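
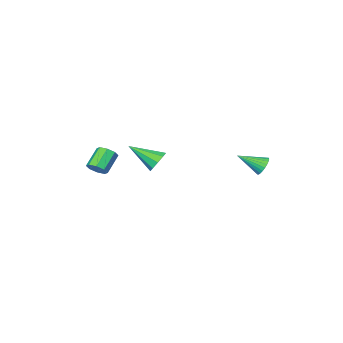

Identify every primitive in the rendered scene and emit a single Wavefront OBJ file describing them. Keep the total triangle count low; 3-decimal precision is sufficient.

v 0.875 -2.233 1.186
v 1.063 -2.547 0.578
v 1.845 -3.447 2.114
v 1.385 -2.202 0.693
v 1.468 -1.871 1.039
v 1.274 -1.71 1.454
v 0.893 -1.793 1.744
v 0.504 -2.082 1.773
v 0.288 -2.441 1.527
v 0.347 -2.703 1.123
v 0.653 -2.745 0.748
v 4.129 -2.904 1.323
v 4.543 -2.979 1.737
v 3.646 -3.35 2.57
v 3.231 -3.276 2.157
v 4.372 -2.561 1.737
v 3.474 -2.933 2.571
v 4.058 -2.345 1.496
v 3.16 -2.716 2.329
v 3.785 -2.456 1.153
v 2.888 -2.827 1.986
v 3.714 -2.83 0.91
v 2.817 -3.201 1.743
v 3.886 -3.247 0.909
v 2.988 -3.619 1.743
v 4.2 -3.464 1.151
v 3.302 -3.835 1.984
v 4.472 -3.353 1.494
v 3.575 -3.724 2.327
v -0.959 3.882 2.757
v -0.637 3.863 2.275
v 0.019 3.098 3.443
v -0.557 4.05 2.374
v -0.538 4.211 2.532
v -0.583 4.322 2.723
v -0.686 4.367 2.92
v -0.83 4.337 3.092
v -0.994 4.238 3.213
v -1.153 4.085 3.264
v -1.282 3.901 3.238
v -1.362 3.715 3.139
v -1.381 3.553 2.981
v -1.335 3.442 2.79
v -1.233 3.398 2.593
v -1.089 3.427 2.421
v -0.925 3.526 2.3
v -0.766 3.679 2.249
f 2 1 4
f 2 4 3
f 4 1 5
f 4 5 3
f 5 1 6
f 5 6 3
f 6 1 7
f 6 7 3
f 7 1 8
f 7 8 3
f 8 1 9
f 8 9 3
f 9 1 10
f 9 10 3
f 10 1 11
f 10 11 3
f 11 1 2
f 11 2 3
f 13 12 16
f 13 16 14
f 14 16 17
f 14 17 15
f 16 12 18
f 16 18 17
f 17 18 19
f 17 19 15
f 18 12 20
f 18 20 19
f 19 20 21
f 19 21 15
f 20 12 22
f 20 22 21
f 21 22 23
f 21 23 15
f 22 12 24
f 22 24 23
f 23 24 25
f 23 25 15
f 24 12 26
f 24 26 25
f 25 26 27
f 25 27 15
f 26 12 28
f 26 28 27
f 27 28 29
f 27 29 15
f 28 12 13
f 28 13 29
f 29 13 14
f 29 14 15
f 31 30 33
f 31 33 32
f 33 30 34
f 33 34 32
f 34 30 35
f 34 35 32
f 35 30 36
f 35 36 32
f 36 30 37
f 36 37 32
f 37 30 38
f 37 38 32
f 38 30 39
f 38 39 32
f 39 30 40
f 39 40 32
f 40 30 41
f 40 41 32
f 41 30 42
f 41 42 32
f 42 30 43
f 42 43 32
f 43 30 44
f 43 44 32
f 44 30 45
f 44 45 32
f 45 30 46
f 45 46 32
f 46 30 47
f 46 47 32
f 47 30 31
f 47 31 32



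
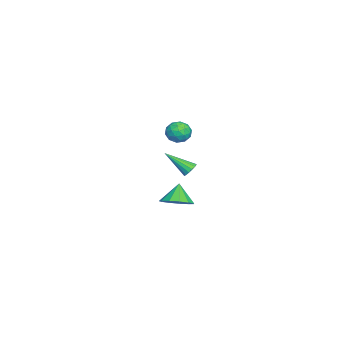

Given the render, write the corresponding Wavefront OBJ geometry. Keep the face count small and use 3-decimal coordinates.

v 2.535 0.584 0.27
v 3.011 0.454 0.143
v 2.445 -0.804 1.35
v 3.038 0.614 0.351
v 2.929 0.766 0.538
v 2.715 0.869 0.653
v 2.452 0.896 0.665
v 2.212 0.839 0.572
v 2.058 0.713 0.397
v 2.032 0.553 0.189
v 2.141 0.401 0.003
v 2.355 0.298 -0.112
v 2.617 0.271 -0.124
v 2.858 0.328 -0.031
v -1.128 -0.846 -4.268
v -0.327 -1.112 -3.75
v -1.852 -0.854 -3.152
v -0.335 -0.554 -3.751
v -0.595 -0.089 -3.916
v -1.024 0.136 -4.193
v -1.486 0.049 -4.493
v -1.835 -0.321 -4.722
v -1.958 -0.859 -4.807
v -1.819 -1.392 -4.72
v -1.46 -1.751 -4.49
v -0.995 -1.824 -4.19
v -0.573 -1.585 -3.914
v 2.777 0.26 3.762
v 3.377 0.678 3.849
v 3.383 -0.458 3.031
v 3.983 -0.04 3.118
v 3.732 -0.446 3.678
v 3.357 -0.002 4.131
v 3.403 0.222 2.749
v 3.028 0.666 3.202
v 3.763 0.654 3.224
v 3.967 0.241 3.798
v 2.793 -0.021 3.082
v 2.997 -0.434 3.656
v 3.024 0.532 3.87
v 3.736 -0.312 3.01
v 3.589 -0.551 3.34
v 3.941 -0.305 3.391
v 3.012 0.132 4.035
v 3.365 0.378 4.087
v 3.574 -0.283 3.986
v 3.395 -0.158 2.793
v 3.748 0.088 2.845
v 2.819 0.525 3.489
v 3.171 0.771 3.54
v 3.186 0.503 2.894
v 3.603 0.764 3.553
v 3.96 0.342 3.123
v 3.619 0.496 2.907
v 3.398 0.757 3.173
v 3.723 0.521 3.891
v 4.08 0.099 3.461
v 3.932 -0.14 3.79
v 3.712 0.121 4.056
v 3.95 0.507 3.523
v 2.68 0.121 3.419
v 3.037 -0.301 2.989
v 3.048 0.099 2.824
v 2.828 0.36 3.09
v 2.8 -0.122 3.757
v 3.157 -0.544 3.327
v 3.362 -0.537 3.707
v 3.141 -0.276 3.973
v 2.81 -0.287 3.357
f 2 1 4
f 2 4 3
f 4 1 5
f 4 5 3
f 5 1 6
f 5 6 3
f 6 1 7
f 6 7 3
f 7 1 8
f 7 8 3
f 8 1 9
f 8 9 3
f 9 1 10
f 9 10 3
f 10 1 11
f 10 11 3
f 11 1 12
f 11 12 3
f 12 1 13
f 12 13 3
f 13 1 14
f 13 14 3
f 14 1 2
f 14 2 3
f 16 15 18
f 16 18 17
f 18 15 19
f 18 19 17
f 19 15 20
f 19 20 17
f 20 15 21
f 20 21 17
f 21 15 22
f 21 22 17
f 22 15 23
f 22 23 17
f 23 15 24
f 23 24 17
f 24 15 25
f 24 25 17
f 25 15 26
f 25 26 17
f 26 15 27
f 26 27 17
f 27 15 16
f 27 16 17
f 28 65 44
f 65 39 68
f 44 68 33
f 65 68 44
f 28 44 40
f 44 33 45
f 40 45 29
f 44 45 40
f 28 40 49
f 40 29 50
f 49 50 35
f 40 50 49
f 28 49 61
f 49 35 64
f 61 64 38
f 49 64 61
f 28 61 65
f 61 38 69
f 65 69 39
f 61 69 65
f 29 45 56
f 45 33 59
f 56 59 37
f 45 59 56
f 33 68 46
f 68 39 67
f 46 67 32
f 68 67 46
f 39 69 66
f 69 38 62
f 66 62 30
f 69 62 66
f 38 64 63
f 64 35 51
f 63 51 34
f 64 51 63
f 35 50 55
f 50 29 52
f 55 52 36
f 50 52 55
f 31 57 43
f 57 37 58
f 43 58 32
f 57 58 43
f 31 43 41
f 43 32 42
f 41 42 30
f 43 42 41
f 31 41 48
f 41 30 47
f 48 47 34
f 41 47 48
f 31 48 53
f 48 34 54
f 53 54 36
f 48 54 53
f 31 53 57
f 53 36 60
f 57 60 37
f 53 60 57
f 32 58 46
f 58 37 59
f 46 59 33
f 58 59 46
f 30 42 66
f 42 32 67
f 66 67 39
f 42 67 66
f 34 47 63
f 47 30 62
f 63 62 38
f 47 62 63
f 36 54 55
f 54 34 51
f 55 51 35
f 54 51 55
f 37 60 56
f 60 36 52
f 56 52 29
f 60 52 56



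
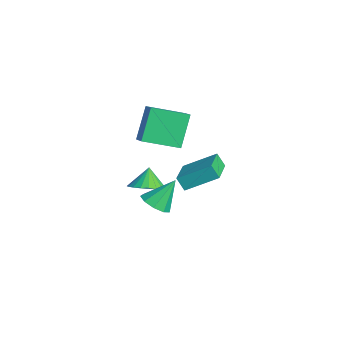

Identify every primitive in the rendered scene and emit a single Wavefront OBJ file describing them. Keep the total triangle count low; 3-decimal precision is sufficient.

v -0.454 1.045 0.774
v 0.319 1.658 1.033
v -1.066 1.375 1.826
v 0.072 1.919 0.807
v -0.266 2.028 0.576
v -0.637 1.968 0.379
v -0.976 1.748 0.251
v -1.225 1.406 0.213
v -1.341 1.003 0.272
v -1.303 0.606 0.418
v -1.118 0.286 0.626
v -0.819 0.097 0.859
v -0.457 0.072 1.078
v -0.094 0.215 1.244
v 0.207 0.502 1.33
v 0.393 0.883 1.319
v 0.433 1.292 1.214
v -3.822 2.114 4.553
v -2.82 2.072 5.095
v -3.367 4.099 3.863
v -2.364 4.057 4.405
v -2.896 1.283 2.775
v -1.893 1.241 3.317
v -2.44 3.268 2.085
v -1.438 3.226 2.627
v 3.747 0.107 2.848
v 4.319 0.644 2.473
v 3.653 1.173 4.232
v 3.765 0.796 2.318
v 3.203 0.626 2.411
v 2.895 0.212 2.709
v 2.986 -0.25 3.071
v 3.433 -0.546 3.33
v 4.027 -0.536 3.363
v 4.49 -0.226 3.155
v 4.606 0.24 2.803
v -1.214 3.255 1.372
v -0.637 4.902 2.348
v -0.821 3.55 0.642
v -0.244 5.197 1.618
v 0.624 2.263 1.962
v 1.201 3.91 2.938
v 1.017 2.558 1.232
v 1.594 4.205 2.208
f 2 1 4
f 2 4 3
f 4 1 5
f 4 5 3
f 5 1 6
f 5 6 3
f 6 1 7
f 6 7 3
f 7 1 8
f 7 8 3
f 8 1 9
f 8 9 3
f 9 1 10
f 9 10 3
f 10 1 11
f 10 11 3
f 11 1 12
f 11 12 3
f 12 1 13
f 12 13 3
f 13 1 14
f 13 14 3
f 14 1 15
f 14 15 3
f 15 1 16
f 15 16 3
f 16 1 17
f 16 17 3
f 17 1 2
f 17 2 3
f 19 21 18
f 22 19 18
f 18 21 20
f 20 22 18
f 19 25 21
f 23 19 22
f 23 25 19
f 21 25 20
f 24 22 20
f 20 25 24
f 24 23 22
f 25 23 24
f 27 26 29
f 27 29 28
f 29 26 30
f 29 30 28
f 30 26 31
f 30 31 28
f 31 26 32
f 31 32 28
f 32 26 33
f 32 33 28
f 33 26 34
f 33 34 28
f 34 26 35
f 34 35 28
f 35 26 36
f 35 36 28
f 36 26 27
f 36 27 28
f 38 40 37
f 41 38 37
f 37 40 39
f 39 41 37
f 38 44 40
f 42 38 41
f 42 44 38
f 40 44 39
f 43 41 39
f 39 44 43
f 43 42 41
f 44 42 43



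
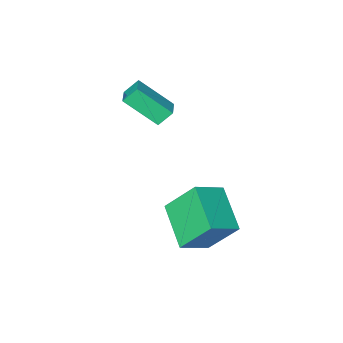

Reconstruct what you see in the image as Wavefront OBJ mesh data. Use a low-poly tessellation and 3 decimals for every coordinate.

v 0.884 2.742 -2.606
v 2.226 2.657 -1.795
v 1.449 4.683 -3.337
v 2.79 4.599 -2.526
v 1.79 1.881 -4.194
v 3.131 1.797 -3.383
v 2.354 3.823 -4.925
v 3.696 3.738 -4.114
v 1.67 -0.785 -0.24
v 1.081 -0.571 0.421
v 2.162 -0.117 -0.017
v 1.574 0.097 0.643
v 2.646 -1.917 0.997
v 2.058 -1.703 1.657
v 3.139 -1.249 1.219
v 2.55 -1.035 1.88
f 2 4 1
f 5 2 1
f 1 4 3
f 3 5 1
f 2 8 4
f 6 2 5
f 6 8 2
f 4 8 3
f 7 5 3
f 3 8 7
f 7 6 5
f 8 6 7
f 10 12 9
f 13 10 9
f 9 12 11
f 11 13 9
f 10 16 12
f 14 10 13
f 14 16 10
f 12 16 11
f 15 13 11
f 11 16 15
f 15 14 13
f 16 14 15



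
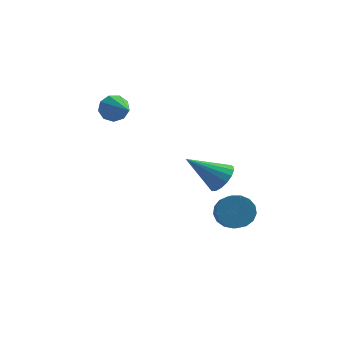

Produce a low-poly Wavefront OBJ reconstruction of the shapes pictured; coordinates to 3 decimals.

v -1.67 1.44 0.789
v -1.259 1.372 0.251
v -0.87 -0.06 1.591
v -1.06 1.647 0.569
v -1.147 1.826 0.99
v -1.479 1.824 1.316
v -1.899 1.643 1.396
v -2.213 1.366 1.191
v -2.272 1.124 0.798
v -2.049 1.03 0.401
v -1.649 1.128 0.185
v 2.74 1.585 -3.268
v 3.187 1.835 -2.68
v 1.26 1.415 -2.072
v 3.038 2.148 -2.819
v 2.821 2.332 -3.061
v 2.586 2.345 -3.351
v 2.385 2.184 -3.621
v 2.266 1.885 -3.811
v 2.255 1.517 -3.876
v 2.356 1.165 -3.802
v 2.544 0.91 -3.606
v 2.777 0.808 -3.332
v 3.001 0.885 -3.044
v 3.166 1.122 -2.807
v 3.233 1.465 -2.676
v 3.413 -2.24 -2.683
v 4.118 -1.978 -2.477
v 4.313 -3.198 -1.591
v 3.607 -3.46 -1.797
v 3.889 -1.829 -2.222
v 4.084 -3.049 -1.336
v 3.551 -1.775 -2.073
v 3.746 -2.994 -1.187
v 3.182 -1.827 -2.063
v 3.377 -3.046 -1.177
v 2.865 -1.974 -2.195
v 3.06 -3.193 -1.31
v 2.674 -2.181 -2.439
v 2.869 -3.401 -1.554
v 2.652 -2.403 -2.739
v 2.847 -3.622 -1.853
v 2.804 -2.587 -3.026
v 2.999 -3.806 -2.14
v 3.096 -2.691 -3.235
v 3.291 -3.911 -2.349
v 3.46 -2.693 -3.316
v 3.655 -3.912 -2.431
v 3.813 -2.59 -3.253
v 4.008 -3.81 -2.367
v 4.075 -2.408 -3.059
v 4.27 -3.627 -2.174
v 4.185 -2.187 -2.779
v 4.38 -3.406 -1.893
f 2 1 4
f 2 4 3
f 4 1 5
f 4 5 3
f 5 1 6
f 5 6 3
f 6 1 7
f 6 7 3
f 7 1 8
f 7 8 3
f 8 1 9
f 8 9 3
f 9 1 10
f 9 10 3
f 10 1 11
f 10 11 3
f 11 1 2
f 11 2 3
f 13 12 15
f 13 15 14
f 15 12 16
f 15 16 14
f 16 12 17
f 16 17 14
f 17 12 18
f 17 18 14
f 18 12 19
f 18 19 14
f 19 12 20
f 19 20 14
f 20 12 21
f 20 21 14
f 21 12 22
f 21 22 14
f 22 12 23
f 22 23 14
f 23 12 24
f 23 24 14
f 24 12 25
f 24 25 14
f 25 12 26
f 25 26 14
f 26 12 13
f 26 13 14
f 28 27 31
f 28 31 29
f 29 31 32
f 29 32 30
f 31 27 33
f 31 33 32
f 32 33 34
f 32 34 30
f 33 27 35
f 33 35 34
f 34 35 36
f 34 36 30
f 35 27 37
f 35 37 36
f 36 37 38
f 36 38 30
f 37 27 39
f 37 39 38
f 38 39 40
f 38 40 30
f 39 27 41
f 39 41 40
f 40 41 42
f 40 42 30
f 41 27 43
f 41 43 42
f 42 43 44
f 42 44 30
f 43 27 45
f 43 45 44
f 44 45 46
f 44 46 30
f 45 27 47
f 45 47 46
f 46 47 48
f 46 48 30
f 47 27 49
f 47 49 48
f 48 49 50
f 48 50 30
f 49 27 51
f 49 51 50
f 50 51 52
f 50 52 30
f 51 27 53
f 51 53 52
f 52 53 54
f 52 54 30
f 53 27 28
f 53 28 54
f 54 28 29
f 54 29 30



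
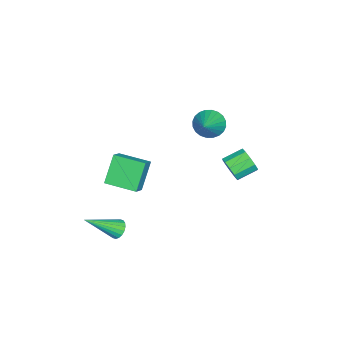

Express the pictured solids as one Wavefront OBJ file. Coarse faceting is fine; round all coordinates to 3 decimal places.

v -2.123 1.177 -1.497
v -1.665 1.339 -0.992
v -2.38 2.066 -0.578
v -2.837 1.903 -1.083
v -1.593 1.602 -1.328
v -2.307 2.328 -0.914
v -1.722 1.702 -1.729
v -2.437 2.429 -1.315
v -2.005 1.602 -2.04
v -2.72 2.329 -1.627
v -2.333 1.339 -2.145
v -3.047 2.066 -1.731
v -2.58 1.014 -2.002
v -3.295 1.741 -1.588
v -2.653 0.752 -1.666
v -3.367 1.478 -1.252
v -2.523 0.651 -1.265
v -3.238 1.378 -0.851
v -2.24 0.751 -0.953
v -2.955 1.478 -0.54
v -1.913 1.014 -0.849
v -2.627 1.741 -0.435
v -0.961 0.577 2.486
v -0.542 0.313 1.897
v 0.341 0.803 3.314
v -0.553 0.607 1.834
v -0.626 0.896 1.871
v -0.75 1.136 2.001
v -0.907 1.292 2.205
v -1.072 1.338 2.452
v -1.22 1.269 2.704
v -1.329 1.094 2.923
v -1.381 0.841 3.075
v -1.37 0.547 3.138
v -1.297 0.258 3.102
v -1.173 0.018 2.971
v -1.016 -0.138 2.767
v -0.851 -0.184 2.521
v -0.703 -0.115 2.269
v -0.594 0.06 2.05
v 3.168 -2.134 -2.542
v 3.619 -1.9 -2.692
v 4.152 -3.326 -1.438
v 3.556 -1.776 -2.502
v 3.416 -1.722 -2.319
v 3.227 -1.75 -2.181
v 3.027 -1.854 -2.114
v 2.854 -2.014 -2.132
v 2.743 -2.197 -2.231
v 2.716 -2.368 -2.392
v 2.779 -2.492 -2.582
v 2.919 -2.545 -2.765
v 3.108 -2.517 -2.903
v 3.309 -2.413 -2.97
v 3.482 -2.254 -2.952
v 3.592 -2.071 -2.853
v 0.312 -3.291 0.169
v 1.013 -3.256 0.631
v 0.305 -1.735 0.062
v 1.006 -1.7 0.523
v 1.194 -3.38 -1.163
v 1.895 -3.345 -0.702
v 1.187 -1.824 -1.271
v 1.888 -1.789 -0.809
f 2 1 5
f 2 5 3
f 3 5 6
f 3 6 4
f 5 1 7
f 5 7 6
f 6 7 8
f 6 8 4
f 7 1 9
f 7 9 8
f 8 9 10
f 8 10 4
f 9 1 11
f 9 11 10
f 10 11 12
f 10 12 4
f 11 1 13
f 11 13 12
f 12 13 14
f 12 14 4
f 13 1 15
f 13 15 14
f 14 15 16
f 14 16 4
f 15 1 17
f 15 17 16
f 16 17 18
f 16 18 4
f 17 1 19
f 17 19 18
f 18 19 20
f 18 20 4
f 19 1 21
f 19 21 20
f 20 21 22
f 20 22 4
f 21 1 2
f 21 2 22
f 22 2 3
f 22 3 4
f 24 23 26
f 24 26 25
f 26 23 27
f 26 27 25
f 27 23 28
f 27 28 25
f 28 23 29
f 28 29 25
f 29 23 30
f 29 30 25
f 30 23 31
f 30 31 25
f 31 23 32
f 31 32 25
f 32 23 33
f 32 33 25
f 33 23 34
f 33 34 25
f 34 23 35
f 34 35 25
f 35 23 36
f 35 36 25
f 36 23 37
f 36 37 25
f 37 23 38
f 37 38 25
f 38 23 39
f 38 39 25
f 39 23 40
f 39 40 25
f 40 23 24
f 40 24 25
f 42 41 44
f 42 44 43
f 44 41 45
f 44 45 43
f 45 41 46
f 45 46 43
f 46 41 47
f 46 47 43
f 47 41 48
f 47 48 43
f 48 41 49
f 48 49 43
f 49 41 50
f 49 50 43
f 50 41 51
f 50 51 43
f 51 41 52
f 51 52 43
f 52 41 53
f 52 53 43
f 53 41 54
f 53 54 43
f 54 41 55
f 54 55 43
f 55 41 56
f 55 56 43
f 56 41 42
f 56 42 43
f 58 60 57
f 61 58 57
f 57 60 59
f 59 61 57
f 58 64 60
f 62 58 61
f 62 64 58
f 60 64 59
f 63 61 59
f 59 64 63
f 63 62 61
f 64 62 63



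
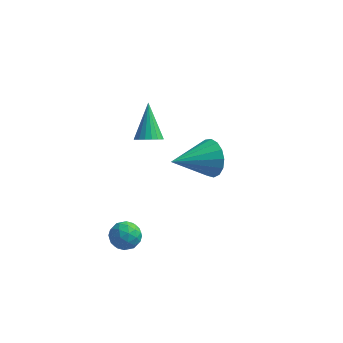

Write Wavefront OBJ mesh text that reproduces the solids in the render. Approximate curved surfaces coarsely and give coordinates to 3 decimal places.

v -2.992 3.097 -1.512
v -2.569 2.877 -1.201
v -3.328 4.183 -0.288
v -2.453 3.06 -1.332
v -2.444 3.251 -1.498
v -2.543 3.412 -1.668
v -2.732 3.51 -1.807
v -2.972 3.526 -1.887
v -3.216 3.458 -1.893
v -3.416 3.318 -1.823
v -3.532 3.134 -1.692
v -3.541 2.943 -1.526
v -3.442 2.783 -1.356
v -3.253 2.685 -1.218
v -3.013 2.668 -1.137
v -2.769 2.737 -1.131
v 0.274 -0.006 1.043
v 0.705 -0.116 1.732
v -0.874 -1.154 1.577
v 0.457 0.175 1.822
v 0.166 0.423 1.733
v -0.099 0.574 1.486
v -0.279 0.592 1.138
v -0.332 0.473 0.768
v -0.246 0.244 0.461
v -0.041 -0.042 0.287
v 0.236 -0.32 0.286
v 0.522 -0.526 0.459
v 0.752 -0.612 0.765
v 0.872 -0.56 1.135
v 0.855 -0.381 1.484
v -2.949 -1.383 -3.544
v -2.527 -0.897 -3.445
v -2.573 -1.883 -2.695
v -2.151 -1.397 -2.596
v -2.789 -1.298 -2.505
v -3.021 -0.989 -3.03
v -2.079 -1.791 -3.11
v -2.311 -1.482 -3.635
v -1.989 -1.149 -3.176
v -2.428 -0.844 -2.803
v -2.672 -1.936 -3.337
v -3.111 -1.631 -2.964
v -2.771 -1.096 -3.569
v -2.329 -1.684 -2.571
v -2.704 -1.626 -2.518
v -2.456 -1.34 -2.459
v -3.062 -1.15 -3.325
v -2.813 -0.864 -3.267
v -2.967 -1.1 -2.715
v -2.287 -1.916 -2.873
v -2.038 -1.63 -2.815
v -2.644 -1.44 -3.681
v -2.396 -1.154 -3.622
v -2.133 -1.68 -3.425
v -2.207 -0.958 -3.353
v -1.986 -1.252 -2.854
v -1.943 -1.484 -3.156
v -2.08 -1.302 -3.465
v -2.465 -0.779 -3.133
v -2.243 -1.073 -2.634
v -2.618 -1.015 -2.581
v -2.755 -0.833 -2.889
v -2.148 -0.927 -2.976
v -2.857 -1.707 -3.506
v -2.635 -2.001 -3.007
v -2.345 -1.947 -3.251
v -2.482 -1.765 -3.559
v -3.114 -1.528 -3.286
v -2.893 -1.822 -2.787
v -3.02 -1.478 -2.675
v -3.157 -1.296 -2.984
v -2.952 -1.853 -3.164
f 2 1 4
f 2 4 3
f 4 1 5
f 4 5 3
f 5 1 6
f 5 6 3
f 6 1 7
f 6 7 3
f 7 1 8
f 7 8 3
f 8 1 9
f 8 9 3
f 9 1 10
f 9 10 3
f 10 1 11
f 10 11 3
f 11 1 12
f 11 12 3
f 12 1 13
f 12 13 3
f 13 1 14
f 13 14 3
f 14 1 15
f 14 15 3
f 15 1 16
f 15 16 3
f 16 1 2
f 16 2 3
f 18 17 20
f 18 20 19
f 20 17 21
f 20 21 19
f 21 17 22
f 21 22 19
f 22 17 23
f 22 23 19
f 23 17 24
f 23 24 19
f 24 17 25
f 24 25 19
f 25 17 26
f 25 26 19
f 26 17 27
f 26 27 19
f 27 17 28
f 27 28 19
f 28 17 29
f 28 29 19
f 29 17 30
f 29 30 19
f 30 17 31
f 30 31 19
f 31 17 18
f 31 18 19
f 32 69 48
f 69 43 72
f 48 72 37
f 69 72 48
f 32 48 44
f 48 37 49
f 44 49 33
f 48 49 44
f 32 44 53
f 44 33 54
f 53 54 39
f 44 54 53
f 32 53 65
f 53 39 68
f 65 68 42
f 53 68 65
f 32 65 69
f 65 42 73
f 69 73 43
f 65 73 69
f 33 49 60
f 49 37 63
f 60 63 41
f 49 63 60
f 37 72 50
f 72 43 71
f 50 71 36
f 72 71 50
f 43 73 70
f 73 42 66
f 70 66 34
f 73 66 70
f 42 68 67
f 68 39 55
f 67 55 38
f 68 55 67
f 39 54 59
f 54 33 56
f 59 56 40
f 54 56 59
f 35 61 47
f 61 41 62
f 47 62 36
f 61 62 47
f 35 47 45
f 47 36 46
f 45 46 34
f 47 46 45
f 35 45 52
f 45 34 51
f 52 51 38
f 45 51 52
f 35 52 57
f 52 38 58
f 57 58 40
f 52 58 57
f 35 57 61
f 57 40 64
f 61 64 41
f 57 64 61
f 36 62 50
f 62 41 63
f 50 63 37
f 62 63 50
f 34 46 70
f 46 36 71
f 70 71 43
f 46 71 70
f 38 51 67
f 51 34 66
f 67 66 42
f 51 66 67
f 40 58 59
f 58 38 55
f 59 55 39
f 58 55 59
f 41 64 60
f 64 40 56
f 60 56 33
f 64 56 60



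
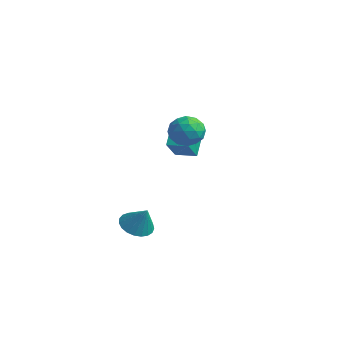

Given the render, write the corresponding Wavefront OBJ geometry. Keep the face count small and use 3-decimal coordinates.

v -1.806 -0.67 0.223
v -2.442 0.159 1.299
v -2.468 0.418 -1.006
v -3.105 1.246 0.07
v -0.775 0.034 0.29
v -1.412 0.862 1.366
v -1.438 1.121 -0.939
v -2.074 1.95 0.137
v -0.764 -3.408 -4.605
v 0.074 -3.287 -5.137
v 0.064 -3.292 -3.275
v -0.056 -2.895 -5.09
v -0.308 -2.592 -4.959
v -0.639 -2.429 -4.767
v -0.992 -2.436 -4.547
v -1.305 -2.611 -4.337
v -1.525 -2.924 -4.173
v -1.613 -3.32 -4.084
v -1.554 -3.732 -4.085
v -1.358 -4.087 -4.175
v -1.06 -4.326 -4.34
v -0.711 -4.405 -4.551
v -0.37 -4.312 -4.771
v -0.098 -4.063 -4.962
v 0.06 -3.7 -5.091
v 2.226 -1.3 3.209
v 2.711 -1.936 2.543
v 0.769 -2.084 2.897
v 1.254 -2.72 2.231
v 1.445 -2.791 3.252
v 2.346 -2.306 3.445
v 1.134 -1.714 1.995
v 2.035 -1.229 2.188
v 2.036 -2.192 1.793
v 2.228 -2.858 2.57
v 1.252 -1.162 2.87
v 1.444 -1.828 3.647
v 2.597 -1.549 2.903
v 0.883 -2.471 2.537
v 0.996 -2.512 3.137
v 1.281 -2.887 2.746
v 2.382 -1.767 3.433
v 2.667 -2.141 3.042
v 1.923 -2.643 3.459
v 0.813 -1.879 2.398
v 1.098 -2.253 2.007
v 2.199 -1.133 2.694
v 2.484 -1.508 2.303
v 1.557 -1.377 1.981
v 2.485 -2.074 2.071
v 1.628 -2.535 1.888
v 1.558 -1.943 1.749
v 2.087 -1.658 1.862
v 2.598 -2.465 2.528
v 1.741 -2.926 2.344
v 1.854 -2.968 2.944
v 2.383 -2.683 3.058
v 2.201 -2.615 2.087
v 1.739 -1.094 3.096
v 0.882 -1.555 2.912
v 1.097 -1.337 2.382
v 1.626 -1.052 2.496
v 1.852 -1.485 3.552
v 0.995 -1.946 3.369
v 1.393 -2.362 3.578
v 1.922 -2.077 3.691
v 1.279 -1.405 3.353
f 2 4 1
f 5 2 1
f 1 4 3
f 3 5 1
f 2 8 4
f 6 2 5
f 6 8 2
f 4 8 3
f 7 5 3
f 3 8 7
f 7 6 5
f 8 6 7
f 10 9 12
f 10 12 11
f 12 9 13
f 12 13 11
f 13 9 14
f 13 14 11
f 14 9 15
f 14 15 11
f 15 9 16
f 15 16 11
f 16 9 17
f 16 17 11
f 17 9 18
f 17 18 11
f 18 9 19
f 18 19 11
f 19 9 20
f 19 20 11
f 20 9 21
f 20 21 11
f 21 9 22
f 21 22 11
f 22 9 23
f 22 23 11
f 23 9 24
f 23 24 11
f 24 9 25
f 24 25 11
f 25 9 10
f 25 10 11
f 26 63 42
f 63 37 66
f 42 66 31
f 63 66 42
f 26 42 38
f 42 31 43
f 38 43 27
f 42 43 38
f 26 38 47
f 38 27 48
f 47 48 33
f 38 48 47
f 26 47 59
f 47 33 62
f 59 62 36
f 47 62 59
f 26 59 63
f 59 36 67
f 63 67 37
f 59 67 63
f 27 43 54
f 43 31 57
f 54 57 35
f 43 57 54
f 31 66 44
f 66 37 65
f 44 65 30
f 66 65 44
f 37 67 64
f 67 36 60
f 64 60 28
f 67 60 64
f 36 62 61
f 62 33 49
f 61 49 32
f 62 49 61
f 33 48 53
f 48 27 50
f 53 50 34
f 48 50 53
f 29 55 41
f 55 35 56
f 41 56 30
f 55 56 41
f 29 41 39
f 41 30 40
f 39 40 28
f 41 40 39
f 29 39 46
f 39 28 45
f 46 45 32
f 39 45 46
f 29 46 51
f 46 32 52
f 51 52 34
f 46 52 51
f 29 51 55
f 51 34 58
f 55 58 35
f 51 58 55
f 30 56 44
f 56 35 57
f 44 57 31
f 56 57 44
f 28 40 64
f 40 30 65
f 64 65 37
f 40 65 64
f 32 45 61
f 45 28 60
f 61 60 36
f 45 60 61
f 34 52 53
f 52 32 49
f 53 49 33
f 52 49 53
f 35 58 54
f 58 34 50
f 54 50 27
f 58 50 54



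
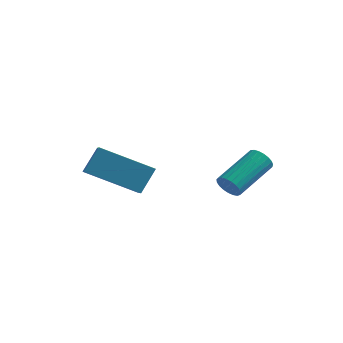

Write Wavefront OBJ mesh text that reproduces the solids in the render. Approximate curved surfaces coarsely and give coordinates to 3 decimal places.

v 3.471 1.299 0.655
v 3.776 1.371 0.215
v 4.453 2.954 0.945
v 4.149 2.881 1.385
v 3.587 1.478 0.159
v 4.264 3.061 0.889
v 3.378 1.554 0.189
v 4.055 3.137 0.918
v 3.184 1.586 0.299
v 3.862 3.168 1.028
v 3.041 1.568 0.471
v 3.719 3.151 1.2
v 2.972 1.503 0.674
v 3.649 3.086 1.404
v 2.989 1.404 0.875
v 3.667 2.987 1.604
v 3.09 1.286 1.037
v 3.767 2.869 1.767
v 3.256 1.17 1.134
v 3.934 2.753 1.863
v 3.46 1.076 1.147
v 4.138 2.659 1.877
v 3.666 1.021 1.076
v 4.343 2.604 1.805
v 3.838 1.014 0.932
v 4.515 2.597 1.661
v 3.946 1.056 0.74
v 4.624 2.639 1.469
v 3.973 1.14 0.533
v 4.65 2.723 1.263
v 3.913 1.251 0.348
v 4.59 2.834 1.077
v -1.205 -0.713 1.57
v -0.724 -1.711 2.17
v -0.922 -0.036 2.468
v -0.441 -1.034 3.069
v 0.721 -0.326 0.671
v 1.202 -1.324 1.272
v 1.004 0.351 1.57
v 1.485 -0.647 2.17
f 2 1 5
f 2 5 3
f 3 5 6
f 3 6 4
f 5 1 7
f 5 7 6
f 6 7 8
f 6 8 4
f 7 1 9
f 7 9 8
f 8 9 10
f 8 10 4
f 9 1 11
f 9 11 10
f 10 11 12
f 10 12 4
f 11 1 13
f 11 13 12
f 12 13 14
f 12 14 4
f 13 1 15
f 13 15 14
f 14 15 16
f 14 16 4
f 15 1 17
f 15 17 16
f 16 17 18
f 16 18 4
f 17 1 19
f 17 19 18
f 18 19 20
f 18 20 4
f 19 1 21
f 19 21 20
f 20 21 22
f 20 22 4
f 21 1 23
f 21 23 22
f 22 23 24
f 22 24 4
f 23 1 25
f 23 25 24
f 24 25 26
f 24 26 4
f 25 1 27
f 25 27 26
f 26 27 28
f 26 28 4
f 27 1 29
f 27 29 28
f 28 29 30
f 28 30 4
f 29 1 31
f 29 31 30
f 30 31 32
f 30 32 4
f 31 1 2
f 31 2 32
f 32 2 3
f 32 3 4
f 34 36 33
f 37 34 33
f 33 36 35
f 35 37 33
f 34 40 36
f 38 34 37
f 38 40 34
f 36 40 35
f 39 37 35
f 35 40 39
f 39 38 37
f 40 38 39



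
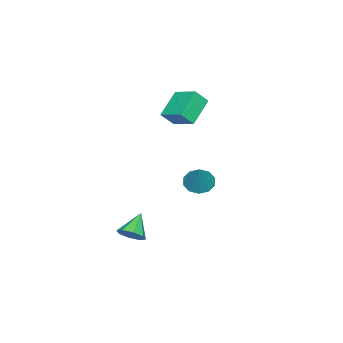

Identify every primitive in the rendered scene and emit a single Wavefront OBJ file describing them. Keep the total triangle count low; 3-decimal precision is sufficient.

v 3.163 -3.178 -4.231
v 3.577 -2.81 -3.711
v 2.037 -3.242 -3.289
v 3.273 -2.448 -4.05
v 2.905 -2.514 -4.495
v 2.687 -2.968 -4.786
v 2.749 -3.546 -4.751
v 3.053 -3.908 -4.413
v 3.422 -3.842 -3.968
v 3.639 -3.387 -3.677
v -3.194 -3.387 2.143
v -2.689 -3.86 2.905
v -2.749 -2.029 2.69
v -2.244 -2.503 3.453
v -1.756 -3.457 1.147
v -1.251 -3.931 1.91
v -1.311 -2.1 1.695
v -0.806 -2.573 2.457
v -0.561 -1.394 -1.867
v -0.032 -2.003 -2.013
v 0.321 -0.946 -0.533
v 0.132 -1.591 -2.259
v 0.03 -1.104 -2.355
v -0.297 -0.727 -2.265
v -0.725 -0.606 -2.023
v -1.091 -0.785 -1.721
v -1.254 -1.197 -1.474
v -1.152 -1.684 -1.378
v -0.825 -2.06 -1.468
v -0.397 -2.182 -1.711
f 2 1 4
f 2 4 3
f 4 1 5
f 4 5 3
f 5 1 6
f 5 6 3
f 6 1 7
f 6 7 3
f 7 1 8
f 7 8 3
f 8 1 9
f 8 9 3
f 9 1 10
f 9 10 3
f 10 1 2
f 10 2 3
f 12 14 11
f 15 12 11
f 11 14 13
f 13 15 11
f 12 18 14
f 16 12 15
f 16 18 12
f 14 18 13
f 17 15 13
f 13 18 17
f 17 16 15
f 18 16 17
f 20 19 22
f 20 22 21
f 22 19 23
f 22 23 21
f 23 19 24
f 23 24 21
f 24 19 25
f 24 25 21
f 25 19 26
f 25 26 21
f 26 19 27
f 26 27 21
f 27 19 28
f 27 28 21
f 28 19 29
f 28 29 21
f 29 19 30
f 29 30 21
f 30 19 20
f 30 20 21



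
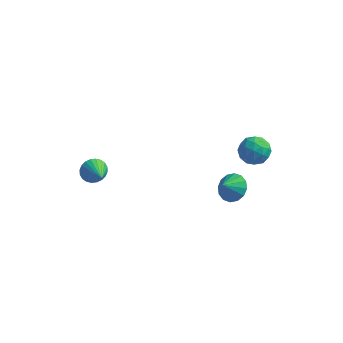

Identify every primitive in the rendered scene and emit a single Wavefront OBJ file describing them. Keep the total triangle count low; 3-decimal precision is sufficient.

v -4.365 -3.159 3.305
v -3.646 -2.751 3.069
v -3.335 -4.441 4.235
v -3.716 -2.598 3.359
v -3.885 -2.529 3.641
v -4.127 -2.557 3.872
v -4.406 -2.676 4.016
v -4.678 -2.869 4.052
v -4.903 -3.105 3.975
v -5.046 -3.35 3.795
v -5.085 -3.566 3.541
v -5.015 -3.72 3.251
v -4.846 -3.788 2.97
v -4.604 -3.76 2.739
v -4.325 -3.641 2.595
v -4.053 -3.449 2.558
v -3.828 -3.212 2.636
v -3.685 -2.967 2.815
v 3.256 2.902 3.029
v 4.197 2.891 3.543
v 3.683 1.429 2.217
v 4.624 1.418 2.731
v 3.715 1.246 3.274
v 3.451 2.157 3.775
v 4.429 2.163 1.985
v 4.165 3.074 2.486
v 4.922 2.435 2.898
v 4.481 1.868 3.694
v 3.399 2.452 2.066
v 2.958 1.885 2.862
v 3.689 3.026 3.357
v 4.191 1.294 2.403
v 3.657 1.193 2.722
v 4.21 1.187 3.024
v 3.25 2.594 3.494
v 3.804 2.588 3.796
v 3.52 1.621 3.637
v 4.076 1.732 1.964
v 4.63 1.726 2.266
v 3.67 3.133 2.736
v 4.223 3.127 3.038
v 4.36 2.699 2.123
v 4.668 2.752 3.28
v 4.919 1.886 2.803
v 4.805 2.324 2.364
v 4.65 2.859 2.659
v 4.409 2.418 3.748
v 4.66 1.553 3.271
v 4.126 1.451 3.59
v 3.97 1.987 3.885
v 4.835 2.15 3.369
v 3.22 2.767 2.489
v 3.471 1.902 2.012
v 3.91 2.333 1.875
v 3.754 2.869 2.17
v 2.961 2.434 2.957
v 3.212 1.568 2.48
v 3.23 1.461 3.101
v 3.075 1.996 3.396
v 3.045 2.17 2.391
v 3.448 -0.638 1.75
v 4.194 -0.341 2.362
v 3.032 -1.322 2.59
v 3.806 -0.001 2.447
v 3.322 0.169 2.345
v 2.872 0.122 2.084
v 2.576 -0.129 1.733
v 2.514 -0.516 1.387
v 2.702 -0.935 1.138
v 3.09 -1.275 1.053
v 3.574 -1.445 1.155
v 4.024 -1.398 1.417
v 4.32 -1.147 1.767
v 4.382 -0.76 2.114
f 2 1 4
f 2 4 3
f 4 1 5
f 4 5 3
f 5 1 6
f 5 6 3
f 6 1 7
f 6 7 3
f 7 1 8
f 7 8 3
f 8 1 9
f 8 9 3
f 9 1 10
f 9 10 3
f 10 1 11
f 10 11 3
f 11 1 12
f 11 12 3
f 12 1 13
f 12 13 3
f 13 1 14
f 13 14 3
f 14 1 15
f 14 15 3
f 15 1 16
f 15 16 3
f 16 1 17
f 16 17 3
f 17 1 18
f 17 18 3
f 18 1 2
f 18 2 3
f 19 56 35
f 56 30 59
f 35 59 24
f 56 59 35
f 19 35 31
f 35 24 36
f 31 36 20
f 35 36 31
f 19 31 40
f 31 20 41
f 40 41 26
f 31 41 40
f 19 40 52
f 40 26 55
f 52 55 29
f 40 55 52
f 19 52 56
f 52 29 60
f 56 60 30
f 52 60 56
f 20 36 47
f 36 24 50
f 47 50 28
f 36 50 47
f 24 59 37
f 59 30 58
f 37 58 23
f 59 58 37
f 30 60 57
f 60 29 53
f 57 53 21
f 60 53 57
f 29 55 54
f 55 26 42
f 54 42 25
f 55 42 54
f 26 41 46
f 41 20 43
f 46 43 27
f 41 43 46
f 22 48 34
f 48 28 49
f 34 49 23
f 48 49 34
f 22 34 32
f 34 23 33
f 32 33 21
f 34 33 32
f 22 32 39
f 32 21 38
f 39 38 25
f 32 38 39
f 22 39 44
f 39 25 45
f 44 45 27
f 39 45 44
f 22 44 48
f 44 27 51
f 48 51 28
f 44 51 48
f 23 49 37
f 49 28 50
f 37 50 24
f 49 50 37
f 21 33 57
f 33 23 58
f 57 58 30
f 33 58 57
f 25 38 54
f 38 21 53
f 54 53 29
f 38 53 54
f 27 45 46
f 45 25 42
f 46 42 26
f 45 42 46
f 28 51 47
f 51 27 43
f 47 43 20
f 51 43 47
f 62 61 64
f 62 64 63
f 64 61 65
f 64 65 63
f 65 61 66
f 65 66 63
f 66 61 67
f 66 67 63
f 67 61 68
f 67 68 63
f 68 61 69
f 68 69 63
f 69 61 70
f 69 70 63
f 70 61 71
f 70 71 63
f 71 61 72
f 71 72 63
f 72 61 73
f 72 73 63
f 73 61 74
f 73 74 63
f 74 61 62
f 74 62 63



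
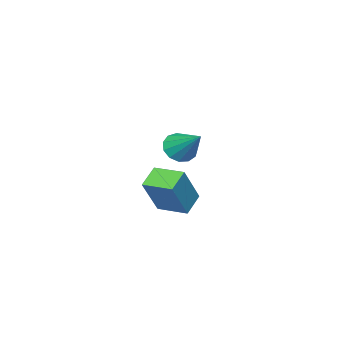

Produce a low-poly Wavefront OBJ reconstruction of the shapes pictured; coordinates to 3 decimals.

v -2.98 -1.434 1.274
v -2.34 -1.891 1.668
v -2.6 0.194 2.546
v -2.127 -1.647 1.292
v -2.184 -1.336 0.911
v -2.495 -1.055 0.645
v -2.96 -0.895 0.579
v -3.431 -0.906 0.733
v -3.759 -1.084 1.06
v -3.839 -1.374 1.454
v -3.647 -1.682 1.791
v -3.243 -1.912 1.965
v -2.756 -1.99 1.919
v 2.301 2.338 0.397
v 1.332 2.084 1.001
v 1.973 3.749 0.463
v 1.004 3.495 1.067
v 3.376 2.505 2.193
v 2.407 2.251 2.797
v 3.048 3.916 2.259
v 2.079 3.662 2.863
f 2 1 4
f 2 4 3
f 4 1 5
f 4 5 3
f 5 1 6
f 5 6 3
f 6 1 7
f 6 7 3
f 7 1 8
f 7 8 3
f 8 1 9
f 8 9 3
f 9 1 10
f 9 10 3
f 10 1 11
f 10 11 3
f 11 1 12
f 11 12 3
f 12 1 13
f 12 13 3
f 13 1 2
f 13 2 3
f 15 17 14
f 18 15 14
f 14 17 16
f 16 18 14
f 15 21 17
f 19 15 18
f 19 21 15
f 17 21 16
f 20 18 16
f 16 21 20
f 20 19 18
f 21 19 20



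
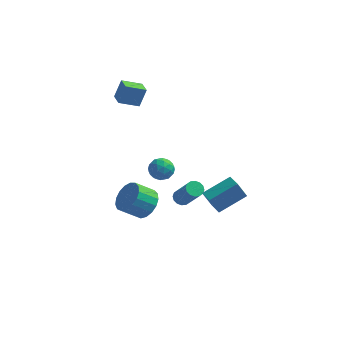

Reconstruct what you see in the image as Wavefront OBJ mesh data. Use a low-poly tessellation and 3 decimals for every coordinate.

v 2.39 -1.487 -1.933
v 1.875 -1.689 -0.834
v 3.717 -0.313 -1.095
v 3.202 -0.514 0.003
v 3.038 -2.326 -1.783
v 2.523 -2.527 -0.685
v 4.365 -1.151 -0.946
v 3.85 -1.353 0.153
v -0.451 2.289 -4.794
v -0.093 1.997 -5.161
v 0.949 1.18 -3.493
v 0.591 1.471 -3.126
v 0.044 2.266 -5.114
v 1.086 1.449 -3.446
v 0.048 2.542 -4.982
v 1.09 1.724 -3.314
v -0.082 2.749 -4.799
v 0.96 1.931 -3.131
v -0.31 2.833 -4.615
v 0.732 2.016 -2.947
v -0.577 2.771 -4.479
v 0.465 1.954 -2.811
v -0.809 2.58 -4.427
v 0.233 1.763 -2.759
v -0.946 2.311 -4.474
v 0.096 1.494 -2.806
v -0.95 2.036 -4.606
v 0.092 1.218 -2.938
v -0.82 1.829 -4.789
v 0.222 1.011 -3.121
v -0.592 1.744 -4.973
v 0.45 0.927 -3.305
v -0.325 1.806 -5.109
v 0.717 0.989 -3.441
v -1.362 -1.96 -2.311
v -0.778 -1.654 -1.481
v -1.754 -2.233 -0.579
v -2.338 -2.54 -1.409
v -1.087 -1.26 -1.564
v -2.064 -1.839 -0.662
v -1.46 -1.027 -1.818
v -2.436 -1.606 -0.916
v -1.81 -1.008 -2.185
v -2.786 -1.587 -1.283
v -2.057 -1.207 -2.58
v -3.034 -1.786 -1.679
v -2.145 -1.579 -2.914
v -3.122 -2.158 -2.013
v -2.054 -2.038 -3.11
v -3.03 -2.617 -2.208
v -1.804 -2.479 -3.123
v -2.78 -3.058 -2.221
v -1.452 -2.802 -2.949
v -2.429 -3.381 -2.048
v -1.08 -2.931 -2.63
v -2.057 -3.511 -1.728
v -0.773 -2.839 -2.237
v -1.75 -3.418 -1.335
v -0.6 -2.545 -1.861
v -1.577 -3.124 -0.96
v -0.602 -2.117 -1.589
v -1.579 -2.696 -0.687
v -4.188 1.836 3.344
v -3.861 2.239 4.557
v -4.737 2.73 3.195
v -4.41 3.133 4.408
v -3.09 2.427 2.852
v -2.763 2.83 4.065
v -3.639 3.321 2.703
v -3.312 3.724 3.916
v -1.001 -1.603 1.225
v -0.407 -1.423 0.705
v -0.433 -2.757 1.475
v 0.161 -2.577 0.955
v 0.098 -2.172 1.654
v -0.253 -1.459 1.499
v -0.587 -2.721 0.681
v -0.938 -2.008 0.526
v -0.151 -2.114 0.369
v 0.272 -1.775 0.97
v -1.112 -2.405 1.21
v -0.689 -2.066 1.811
v -0.754 -1.412 0.943
v -0.086 -2.768 1.237
v -0.123 -2.53 1.648
v 0.226 -2.424 1.342
v -0.664 -1.433 1.41
v -0.314 -1.327 1.104
v -0.018 -1.768 1.662
v -0.526 -2.853 1.076
v -0.176 -2.747 0.77
v -1.066 -1.756 0.838
v -0.717 -1.65 0.532
v -0.822 -2.412 0.518
v -0.254 -1.712 0.44
v 0.08 -2.39 0.587
v -0.36 -2.475 0.426
v -0.566 -2.056 0.335
v -0.005 -1.513 0.793
v 0.329 -2.191 0.94
v 0.291 -1.953 1.351
v 0.085 -1.534 1.26
v 0.145 -1.919 0.596
v -1.169 -1.989 1.24
v -0.835 -2.667 1.387
v -0.925 -2.646 0.92
v -1.131 -2.227 0.829
v -0.92 -1.79 1.593
v -0.586 -2.468 1.74
v -0.274 -2.124 1.845
v -0.48 -1.705 1.754
v -0.985 -2.261 1.584
f 2 4 1
f 5 2 1
f 1 4 3
f 3 5 1
f 2 8 4
f 6 2 5
f 6 8 2
f 4 8 3
f 7 5 3
f 3 8 7
f 7 6 5
f 8 6 7
f 10 9 13
f 10 13 11
f 11 13 14
f 11 14 12
f 13 9 15
f 13 15 14
f 14 15 16
f 14 16 12
f 15 9 17
f 15 17 16
f 16 17 18
f 16 18 12
f 17 9 19
f 17 19 18
f 18 19 20
f 18 20 12
f 19 9 21
f 19 21 20
f 20 21 22
f 20 22 12
f 21 9 23
f 21 23 22
f 22 23 24
f 22 24 12
f 23 9 25
f 23 25 24
f 24 25 26
f 24 26 12
f 25 9 27
f 25 27 26
f 26 27 28
f 26 28 12
f 27 9 29
f 27 29 28
f 28 29 30
f 28 30 12
f 29 9 31
f 29 31 30
f 30 31 32
f 30 32 12
f 31 9 33
f 31 33 32
f 32 33 34
f 32 34 12
f 33 9 10
f 33 10 34
f 34 10 11
f 34 11 12
f 36 35 39
f 36 39 37
f 37 39 40
f 37 40 38
f 39 35 41
f 39 41 40
f 40 41 42
f 40 42 38
f 41 35 43
f 41 43 42
f 42 43 44
f 42 44 38
f 43 35 45
f 43 45 44
f 44 45 46
f 44 46 38
f 45 35 47
f 45 47 46
f 46 47 48
f 46 48 38
f 47 35 49
f 47 49 48
f 48 49 50
f 48 50 38
f 49 35 51
f 49 51 50
f 50 51 52
f 50 52 38
f 51 35 53
f 51 53 52
f 52 53 54
f 52 54 38
f 53 35 55
f 53 55 54
f 54 55 56
f 54 56 38
f 55 35 57
f 55 57 56
f 56 57 58
f 56 58 38
f 57 35 59
f 57 59 58
f 58 59 60
f 58 60 38
f 59 35 61
f 59 61 60
f 60 61 62
f 60 62 38
f 61 35 36
f 61 36 62
f 62 36 37
f 62 37 38
f 64 66 63
f 67 64 63
f 63 66 65
f 65 67 63
f 64 70 66
f 68 64 67
f 68 70 64
f 66 70 65
f 69 67 65
f 65 70 69
f 69 68 67
f 70 68 69
f 71 108 87
f 108 82 111
f 87 111 76
f 108 111 87
f 71 87 83
f 87 76 88
f 83 88 72
f 87 88 83
f 71 83 92
f 83 72 93
f 92 93 78
f 83 93 92
f 71 92 104
f 92 78 107
f 104 107 81
f 92 107 104
f 71 104 108
f 104 81 112
f 108 112 82
f 104 112 108
f 72 88 99
f 88 76 102
f 99 102 80
f 88 102 99
f 76 111 89
f 111 82 110
f 89 110 75
f 111 110 89
f 82 112 109
f 112 81 105
f 109 105 73
f 112 105 109
f 81 107 106
f 107 78 94
f 106 94 77
f 107 94 106
f 78 93 98
f 93 72 95
f 98 95 79
f 93 95 98
f 74 100 86
f 100 80 101
f 86 101 75
f 100 101 86
f 74 86 84
f 86 75 85
f 84 85 73
f 86 85 84
f 74 84 91
f 84 73 90
f 91 90 77
f 84 90 91
f 74 91 96
f 91 77 97
f 96 97 79
f 91 97 96
f 74 96 100
f 96 79 103
f 100 103 80
f 96 103 100
f 75 101 89
f 101 80 102
f 89 102 76
f 101 102 89
f 73 85 109
f 85 75 110
f 109 110 82
f 85 110 109
f 77 90 106
f 90 73 105
f 106 105 81
f 90 105 106
f 79 97 98
f 97 77 94
f 98 94 78
f 97 94 98
f 80 103 99
f 103 79 95
f 99 95 72
f 103 95 99



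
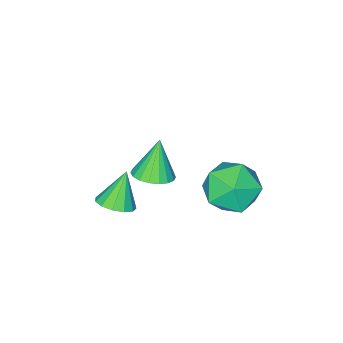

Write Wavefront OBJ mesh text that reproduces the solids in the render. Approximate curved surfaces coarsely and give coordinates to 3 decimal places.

v -0.025 1.395 0.876
v 0.578 0.762 0.01
v -1.758 0.738 0.15
v -1.155 0.105 -0.716
v -1.081 -0.241 0.462
v -0.01 0.165 0.911
v -1.17 1.335 -0.751
v -0.099 1.741 -0.302
v -0.13 0.725 -0.996
v -0.075 -0.249 -0.246
v -1.105 1.749 0.406
v -1.05 0.775 1.156
v 2.212 -2.378 -1.389
v 2.887 -2.359 -1
v 1.468 -2.582 -0.091
v 2.742 -1.944 -1.017
v 2.429 -1.667 -1.153
v 2.047 -1.616 -1.363
v 1.717 -1.806 -1.582
v 1.544 -2.178 -1.74
v 1.583 -2.613 -1.786
v 1.821 -2.974 -1.706
v 2.184 -3.145 -1.526
v 2.555 -3.073 -1.302
v 2.817 -2.779 -1.106
v 2.616 0.117 2.702
v 3.331 0.22 2.995
v 2.064 -0.137 4.138
v 3.199 0.541 3.001
v 2.951 0.778 2.947
v 2.637 0.884 2.846
v 2.318 0.838 2.715
v 2.059 0.65 2.582
v 1.909 0.356 2.473
v 1.9 0.015 2.409
v 2.033 -0.306 2.403
v 2.281 -0.543 2.456
v 2.595 -0.649 2.558
v 2.914 -0.603 2.688
v 3.173 -0.415 2.821
v 3.322 -0.121 2.93
f 1 12 6
f 1 6 2
f 1 2 8
f 1 8 11
f 1 11 12
f 2 6 10
f 6 12 5
f 12 11 3
f 11 8 7
f 8 2 9
f 4 10 5
f 4 5 3
f 4 3 7
f 4 7 9
f 4 9 10
f 5 10 6
f 3 5 12
f 7 3 11
f 9 7 8
f 10 9 2
f 14 13 16
f 14 16 15
f 16 13 17
f 16 17 15
f 17 13 18
f 17 18 15
f 18 13 19
f 18 19 15
f 19 13 20
f 19 20 15
f 20 13 21
f 20 21 15
f 21 13 22
f 21 22 15
f 22 13 23
f 22 23 15
f 23 13 24
f 23 24 15
f 24 13 25
f 24 25 15
f 25 13 14
f 25 14 15
f 27 26 29
f 27 29 28
f 29 26 30
f 29 30 28
f 30 26 31
f 30 31 28
f 31 26 32
f 31 32 28
f 32 26 33
f 32 33 28
f 33 26 34
f 33 34 28
f 34 26 35
f 34 35 28
f 35 26 36
f 35 36 28
f 36 26 37
f 36 37 28
f 37 26 38
f 37 38 28
f 38 26 39
f 38 39 28
f 39 26 40
f 39 40 28
f 40 26 41
f 40 41 28
f 41 26 27
f 41 27 28



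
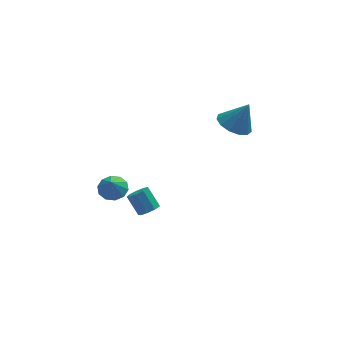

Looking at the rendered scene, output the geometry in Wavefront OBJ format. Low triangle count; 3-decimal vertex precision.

v 3.074 1.167 -0.287
v 3.627 0.336 -0.577
v 3.846 1.153 1.227
v 3.941 0.806 -0.733
v 3.979 1.391 -0.747
v 3.73 1.904 -0.615
v 3.272 2.184 -0.379
v 2.751 2.141 -0.114
v 2.333 1.788 0.097
v 2.15 1.239 0.185
v 2.26 0.666 0.124
v 2.628 0.253 -0.068
v 3.138 0.13 -0.33
v -3.923 -3.375 -0.721
v -3.476 -2.825 -0.373
v -4.057 -3.825 0.161
v -3.939 -2.67 -0.365
v -4.396 -2.785 -0.493
v -4.672 -3.125 -0.708
v -4.662 -3.561 -0.929
v -4.369 -3.925 -1.07
v -3.906 -4.08 -1.078
v -3.449 -3.965 -0.95
v -3.173 -3.625 -0.734
v -3.183 -3.189 -0.514
v -1.91 -2.013 -4.026
v -1.564 -1.515 -4.199
v -2.064 -0.83 -3.227
v -2.41 -1.327 -3.054
v -1.945 -1.507 -4.4
v -2.445 -0.822 -3.428
v -2.31 -1.735 -4.427
v -2.809 -1.05 -3.454
v -2.488 -2.093 -4.266
v -2.987 -1.408 -3.293
v -2.395 -2.414 -3.992
v -2.894 -1.728 -3.02
v -2.076 -2.546 -3.735
v -2.575 -1.861 -2.763
v -1.679 -2.429 -3.614
v -2.178 -1.744 -2.642
v -1.391 -2.117 -3.686
v -1.89 -1.432 -2.713
v -1.345 -1.756 -3.917
v -1.845 -1.071 -2.944
f 2 1 4
f 2 4 3
f 4 1 5
f 4 5 3
f 5 1 6
f 5 6 3
f 6 1 7
f 6 7 3
f 7 1 8
f 7 8 3
f 8 1 9
f 8 9 3
f 9 1 10
f 9 10 3
f 10 1 11
f 10 11 3
f 11 1 12
f 11 12 3
f 12 1 13
f 12 13 3
f 13 1 2
f 13 2 3
f 15 14 17
f 15 17 16
f 17 14 18
f 17 18 16
f 18 14 19
f 18 19 16
f 19 14 20
f 19 20 16
f 20 14 21
f 20 21 16
f 21 14 22
f 21 22 16
f 22 14 23
f 22 23 16
f 23 14 24
f 23 24 16
f 24 14 25
f 24 25 16
f 25 14 15
f 25 15 16
f 27 26 30
f 27 30 28
f 28 30 31
f 28 31 29
f 30 26 32
f 30 32 31
f 31 32 33
f 31 33 29
f 32 26 34
f 32 34 33
f 33 34 35
f 33 35 29
f 34 26 36
f 34 36 35
f 35 36 37
f 35 37 29
f 36 26 38
f 36 38 37
f 37 38 39
f 37 39 29
f 38 26 40
f 38 40 39
f 39 40 41
f 39 41 29
f 40 26 42
f 40 42 41
f 41 42 43
f 41 43 29
f 42 26 44
f 42 44 43
f 43 44 45
f 43 45 29
f 44 26 27
f 44 27 45
f 45 27 28
f 45 28 29



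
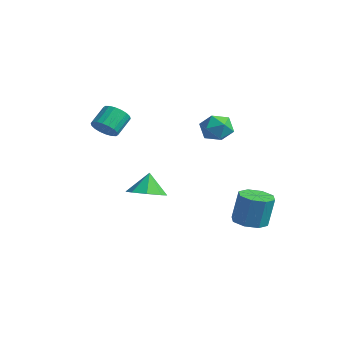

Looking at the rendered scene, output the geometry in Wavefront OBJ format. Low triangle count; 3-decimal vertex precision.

v 1.685 3.001 -4.028
v 2.718 2.827 -4.1
v 2.908 3.145 -2.145
v 1.875 3.319 -2.072
v 2.528 3.601 -4.207
v 2.718 3.918 -2.252
v 1.844 4.023 -4.209
v 2.035 4.34 -2.254
v 1.067 3.847 -4.105
v 1.258 4.164 -2.149
v 0.652 3.175 -3.955
v 0.842 3.493 -2
v 0.842 2.402 -3.848
v 1.032 2.719 -1.893
v 1.525 1.98 -3.846
v 1.716 2.297 -1.891
v 2.302 2.156 -3.951
v 2.493 2.473 -1.995
v 1.537 -3.697 -0.294
v 2.386 -4.247 0.112
v 1.203 -3.263 0.994
v 2.585 -3.466 -0.1
v 2.17 -2.819 -0.426
v 1.384 -2.688 -0.675
v 0.689 -3.147 -0.7
v 0.49 -3.929 -0.488
v 0.905 -4.575 -0.162
v 1.69 -4.707 0.087
v -3.389 -3.093 2.71
v -2.609 -2.766 2.625
v -2.951 -1.72 3.506
v -3.731 -2.047 3.59
v -2.802 -2.596 2.348
v -3.145 -1.55 3.228
v -3.111 -2.524 2.142
v -3.454 -1.478 3.023
v -3.476 -2.565 2.049
v -3.818 -1.519 2.93
v -3.823 -2.711 2.087
v -4.166 -1.665 2.968
v -4.084 -2.932 2.248
v -4.427 -1.886 3.129
v -4.207 -3.185 2.5
v -4.55 -2.139 3.381
v -4.169 -3.42 2.794
v -4.511 -2.374 3.675
v -3.975 -3.59 3.072
v -4.318 -2.544 3.952
v -3.666 -3.662 3.277
v -4.009 -2.616 4.158
v -3.302 -3.621 3.37
v -3.644 -2.575 4.251
v -2.954 -3.475 3.332
v -3.297 -2.429 4.213
v -2.693 -3.254 3.171
v -3.036 -2.208 4.052
v -2.57 -3.001 2.919
v -2.913 -1.955 3.8
v -1.857 4.168 2.507
v -1.311 4.126 1.597
v -2.769 2.794 2.023
v -2.223 2.752 1.113
v -1.743 2.521 2.032
v -1.179 3.37 2.331
v -2.901 3.55 1.289
v -2.337 4.399 1.588
v -1.956 3.744 0.844
v -1.24 3.108 1.303
v -2.84 3.812 2.317
v -2.124 3.176 2.776
f 2 1 5
f 2 5 3
f 3 5 6
f 3 6 4
f 5 1 7
f 5 7 6
f 6 7 8
f 6 8 4
f 7 1 9
f 7 9 8
f 8 9 10
f 8 10 4
f 9 1 11
f 9 11 10
f 10 11 12
f 10 12 4
f 11 1 13
f 11 13 12
f 12 13 14
f 12 14 4
f 13 1 15
f 13 15 14
f 14 15 16
f 14 16 4
f 15 1 17
f 15 17 16
f 16 17 18
f 16 18 4
f 17 1 2
f 17 2 18
f 18 2 3
f 18 3 4
f 20 19 22
f 20 22 21
f 22 19 23
f 22 23 21
f 23 19 24
f 23 24 21
f 24 19 25
f 24 25 21
f 25 19 26
f 25 26 21
f 26 19 27
f 26 27 21
f 27 19 28
f 27 28 21
f 28 19 20
f 28 20 21
f 30 29 33
f 30 33 31
f 31 33 34
f 31 34 32
f 33 29 35
f 33 35 34
f 34 35 36
f 34 36 32
f 35 29 37
f 35 37 36
f 36 37 38
f 36 38 32
f 37 29 39
f 37 39 38
f 38 39 40
f 38 40 32
f 39 29 41
f 39 41 40
f 40 41 42
f 40 42 32
f 41 29 43
f 41 43 42
f 42 43 44
f 42 44 32
f 43 29 45
f 43 45 44
f 44 45 46
f 44 46 32
f 45 29 47
f 45 47 46
f 46 47 48
f 46 48 32
f 47 29 49
f 47 49 48
f 48 49 50
f 48 50 32
f 49 29 51
f 49 51 50
f 50 51 52
f 50 52 32
f 51 29 53
f 51 53 52
f 52 53 54
f 52 54 32
f 53 29 55
f 53 55 54
f 54 55 56
f 54 56 32
f 55 29 57
f 55 57 56
f 56 57 58
f 56 58 32
f 57 29 30
f 57 30 58
f 58 30 31
f 58 31 32
f 59 70 64
f 59 64 60
f 59 60 66
f 59 66 69
f 59 69 70
f 60 64 68
f 64 70 63
f 70 69 61
f 69 66 65
f 66 60 67
f 62 68 63
f 62 63 61
f 62 61 65
f 62 65 67
f 62 67 68
f 63 68 64
f 61 63 70
f 65 61 69
f 67 65 66
f 68 67 60



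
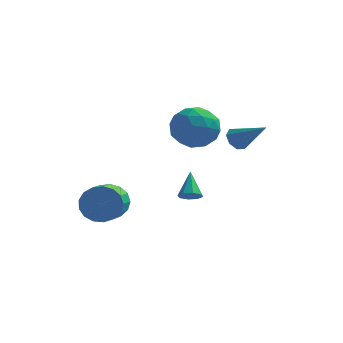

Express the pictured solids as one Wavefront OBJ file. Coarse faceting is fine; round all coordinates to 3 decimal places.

v 0.949 3.535 -1.17
v 1.386 3.865 -1.521
v 2.311 2.905 -0.07
v 1.204 4.133 -1.143
v 0.873 4.05 -0.78
v 0.587 3.665 -0.647
v 0.513 3.205 -0.819
v 0.695 2.937 -1.197
v 1.026 3.02 -1.559
v 1.312 3.405 -1.693
v -0.744 1.28 -3.771
v -0.484 1.649 -4.102
v -0.916 2.3 -2.769
v -0.907 1.642 -4.167
v -1.236 1.422 -4
v -1.276 1.12 -3.699
v -1.005 0.911 -3.44
v -0.581 0.919 -3.376
v -0.253 1.138 -3.543
v -0.213 1.441 -3.844
v -1.16 4.217 -0.399
v -0.606 3.714 -1.348
v -1.094 2.506 0.548
v -0.54 2.003 -0.401
v 0.04 2.824 0.271
v -0.002 3.882 -0.315
v -1.698 2.338 -0.485
v -1.74 3.396 -1.071
v -0.939 2.552 -1.402
v 0.135 2.853 -0.935
v -1.835 3.367 0.135
v -0.761 3.668 0.602
v -0.889 4.116 -0.957
v -0.811 2.104 0.157
v -0.47 2.587 0.551
v -0.145 2.291 -0.007
v -0.534 4.215 -0.349
v -0.208 3.918 -0.907
v 0.171 3.396 0.044
v -1.492 2.302 0.107
v -1.166 2.005 -0.451
v -1.555 3.929 -0.793
v -1.23 3.633 -1.351
v -1.871 2.824 -0.844
v -0.759 3.137 -1.546
v -0.72 2.131 -0.99
v -1.401 2.328 -1.039
v -1.425 2.95 -1.383
v -0.128 3.313 -1.271
v -0.088 2.308 -0.715
v 0.252 2.791 -0.32
v 0.228 3.412 -0.664
v -0.323 2.631 -1.303
v -1.612 3.912 -0.085
v -1.572 2.907 0.471
v -1.928 2.808 -0.136
v -1.952 3.429 -0.48
v -0.98 4.089 0.19
v -0.941 3.083 0.746
v -0.275 3.27 0.583
v -0.299 3.892 0.239
v -1.377 3.589 0.503
v -3.889 -0.986 -3.243
v -3.421 -0.661 -2.483
v -3.383 -2.268 -1.817
v -3.851 -2.594 -2.577
v -3.859 -0.623 -2.366
v -3.821 -2.23 -1.7
v -4.303 -0.668 -2.449
v -4.265 -2.275 -1.784
v -4.653 -0.786 -2.715
v -4.615 -2.393 -2.049
v -4.828 -0.95 -3.101
v -4.79 -2.557 -2.436
v -4.787 -1.123 -3.52
v -4.749 -2.73 -2.855
v -4.541 -1.264 -3.875
v -4.503 -2.871 -3.21
v -4.146 -1.341 -4.086
v -4.108 -2.949 -3.42
v -3.691 -1.338 -4.103
v -3.653 -2.945 -3.437
v -3.282 -1.254 -3.923
v -3.244 -2.861 -3.258
v -3.012 -1.108 -3.587
v -2.974 -2.715 -2.922
v -2.943 -0.935 -3.173
v -2.905 -2.542 -2.507
v -3.091 -0.773 -2.774
v -3.052 -2.381 -2.109
f 2 1 4
f 2 4 3
f 4 1 5
f 4 5 3
f 5 1 6
f 5 6 3
f 6 1 7
f 6 7 3
f 7 1 8
f 7 8 3
f 8 1 9
f 8 9 3
f 9 1 10
f 9 10 3
f 10 1 2
f 10 2 3
f 12 11 14
f 12 14 13
f 14 11 15
f 14 15 13
f 15 11 16
f 15 16 13
f 16 11 17
f 16 17 13
f 17 11 18
f 17 18 13
f 18 11 19
f 18 19 13
f 19 11 20
f 19 20 13
f 20 11 12
f 20 12 13
f 21 58 37
f 58 32 61
f 37 61 26
f 58 61 37
f 21 37 33
f 37 26 38
f 33 38 22
f 37 38 33
f 21 33 42
f 33 22 43
f 42 43 28
f 33 43 42
f 21 42 54
f 42 28 57
f 54 57 31
f 42 57 54
f 21 54 58
f 54 31 62
f 58 62 32
f 54 62 58
f 22 38 49
f 38 26 52
f 49 52 30
f 38 52 49
f 26 61 39
f 61 32 60
f 39 60 25
f 61 60 39
f 32 62 59
f 62 31 55
f 59 55 23
f 62 55 59
f 31 57 56
f 57 28 44
f 56 44 27
f 57 44 56
f 28 43 48
f 43 22 45
f 48 45 29
f 43 45 48
f 24 50 36
f 50 30 51
f 36 51 25
f 50 51 36
f 24 36 34
f 36 25 35
f 34 35 23
f 36 35 34
f 24 34 41
f 34 23 40
f 41 40 27
f 34 40 41
f 24 41 46
f 41 27 47
f 46 47 29
f 41 47 46
f 24 46 50
f 46 29 53
f 50 53 30
f 46 53 50
f 25 51 39
f 51 30 52
f 39 52 26
f 51 52 39
f 23 35 59
f 35 25 60
f 59 60 32
f 35 60 59
f 27 40 56
f 40 23 55
f 56 55 31
f 40 55 56
f 29 47 48
f 47 27 44
f 48 44 28
f 47 44 48
f 30 53 49
f 53 29 45
f 49 45 22
f 53 45 49
f 64 63 67
f 64 67 65
f 65 67 68
f 65 68 66
f 67 63 69
f 67 69 68
f 68 69 70
f 68 70 66
f 69 63 71
f 69 71 70
f 70 71 72
f 70 72 66
f 71 63 73
f 71 73 72
f 72 73 74
f 72 74 66
f 73 63 75
f 73 75 74
f 74 75 76
f 74 76 66
f 75 63 77
f 75 77 76
f 76 77 78
f 76 78 66
f 77 63 79
f 77 79 78
f 78 79 80
f 78 80 66
f 79 63 81
f 79 81 80
f 80 81 82
f 80 82 66
f 81 63 83
f 81 83 82
f 82 83 84
f 82 84 66
f 83 63 85
f 83 85 84
f 84 85 86
f 84 86 66
f 85 63 87
f 85 87 86
f 86 87 88
f 86 88 66
f 87 63 89
f 87 89 88
f 88 89 90
f 88 90 66
f 89 63 64
f 89 64 90
f 90 64 65
f 90 65 66



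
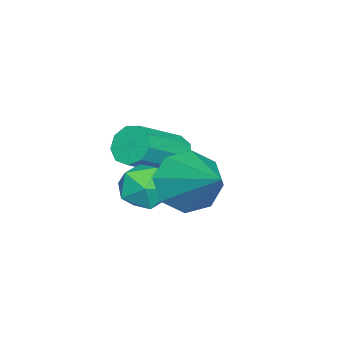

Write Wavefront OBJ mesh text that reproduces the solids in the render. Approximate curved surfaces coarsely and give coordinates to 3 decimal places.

v -2.247 -1.64 -2.744
v -1.782 -1.532 -3.31
v -0.268 -2.252 -2.201
v -0.733 -2.36 -1.636
v -1.799 -1.119 -3.018
v -0.285 -1.839 -1.909
v -2.025 -0.949 -2.598
v -0.512 -1.669 -1.489
v -2.356 -1.103 -2.247
v -0.842 -1.823 -1.138
v -2.635 -1.508 -2.129
v -1.122 -2.228 -1.02
v -2.733 -1.975 -2.298
v -1.219 -2.695 -1.189
v -2.603 -2.285 -2.677
v -1.09 -3.005 -1.568
v -2.307 -2.293 -3.087
v -0.793 -3.013 -1.978
v -1.982 -1.996 -3.337
v -0.468 -2.716 -2.228
v 0.017 -0.982 -3.229
v 0.916 -1.072 -3.085
v -0.256 -1.868 -2.075
v 0.643 -1.958 -1.931
v 0.232 -1.155 -1.775
v 0.401 -0.608 -2.488
v 0.259 -2.332 -2.672
v 0.428 -1.785 -3.385
v 1.066 -1.906 -2.741
v 1.049 -1.179 -2.186
v -0.389 -1.761 -2.974
v -0.406 -1.034 -2.419
v 0.863 0.038 -1.714
v 1.502 0.182 -2.585
v 2.057 1.442 -0.606
v 0.86 0.715 -2.568
v 0.22 0.852 -2.051
v -0.044 0.512 -1.336
v 0.224 -0.105 -0.843
v 0.865 -0.638 -0.859
v 1.505 -0.775 -1.376
v 1.769 -0.435 -2.091
f 2 1 5
f 2 5 3
f 3 5 6
f 3 6 4
f 5 1 7
f 5 7 6
f 6 7 8
f 6 8 4
f 7 1 9
f 7 9 8
f 8 9 10
f 8 10 4
f 9 1 11
f 9 11 10
f 10 11 12
f 10 12 4
f 11 1 13
f 11 13 12
f 12 13 14
f 12 14 4
f 13 1 15
f 13 15 14
f 14 15 16
f 14 16 4
f 15 1 17
f 15 17 16
f 16 17 18
f 16 18 4
f 17 1 19
f 17 19 18
f 18 19 20
f 18 20 4
f 19 1 2
f 19 2 20
f 20 2 3
f 20 3 4
f 21 32 26
f 21 26 22
f 21 22 28
f 21 28 31
f 21 31 32
f 22 26 30
f 26 32 25
f 32 31 23
f 31 28 27
f 28 22 29
f 24 30 25
f 24 25 23
f 24 23 27
f 24 27 29
f 24 29 30
f 25 30 26
f 23 25 32
f 27 23 31
f 29 27 28
f 30 29 22
f 34 33 36
f 34 36 35
f 36 33 37
f 36 37 35
f 37 33 38
f 37 38 35
f 38 33 39
f 38 39 35
f 39 33 40
f 39 40 35
f 40 33 41
f 40 41 35
f 41 33 42
f 41 42 35
f 42 33 34
f 42 34 35



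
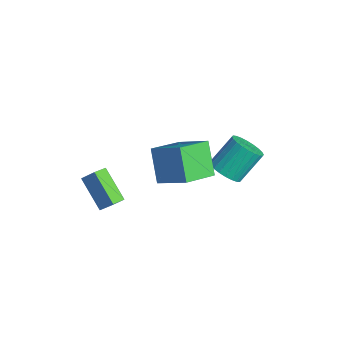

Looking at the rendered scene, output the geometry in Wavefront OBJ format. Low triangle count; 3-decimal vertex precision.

v -3.537 -3.078 -1.622
v -3.018 -2.574 -0.847
v -3.889 -2.353 -1.858
v -3.371 -1.849 -1.083
v -1.969 -2.731 -2.897
v -1.451 -2.227 -2.122
v -2.322 -2.006 -3.133
v -1.803 -1.502 -2.358
v -0.07 3.069 -0.301
v 0.439 2.524 0.271
v 0.239 3.806 1.673
v -0.27 4.351 1.101
v 0.701 2.731 0.119
v 0.5 4.013 1.52
v 0.845 2.99 -0.097
v 0.644 4.272 1.304
v 0.85 3.261 -0.345
v 0.649 4.543 1.057
v 0.714 3.503 -0.585
v 0.514 4.785 0.816
v 0.46 3.678 -0.782
v 0.259 4.96 0.619
v 0.125 3.761 -0.906
v -0.076 5.043 0.495
v -0.24 3.739 -0.938
v -0.44 5.021 0.464
v -0.579 3.614 -0.873
v -0.779 4.896 0.529
v -0.84 3.407 -0.72
v -1.041 4.689 0.681
v -0.984 3.148 -0.504
v -1.185 4.43 0.897
v -0.989 2.877 -0.257
v -1.19 4.159 1.145
v -0.854 2.635 -0.016
v -1.054 3.917 1.385
v -0.599 2.46 0.181
v -0.8 3.742 1.582
v -0.264 2.377 0.305
v -0.465 3.659 1.706
v 0.1 2.399 0.336
v -0.1 3.681 1.738
v -1.094 -0.369 1.893
v 0.28 0.546 2.834
v -1.774 1.392 1.175
v -0.401 2.307 2.117
v 0.101 -0.547 0.323
v 1.474 0.368 1.265
v -0.58 1.214 -0.394
v 0.794 2.129 0.547
f 2 4 1
f 5 2 1
f 1 4 3
f 3 5 1
f 2 8 4
f 6 2 5
f 6 8 2
f 4 8 3
f 7 5 3
f 3 8 7
f 7 6 5
f 8 6 7
f 10 9 13
f 10 13 11
f 11 13 14
f 11 14 12
f 13 9 15
f 13 15 14
f 14 15 16
f 14 16 12
f 15 9 17
f 15 17 16
f 16 17 18
f 16 18 12
f 17 9 19
f 17 19 18
f 18 19 20
f 18 20 12
f 19 9 21
f 19 21 20
f 20 21 22
f 20 22 12
f 21 9 23
f 21 23 22
f 22 23 24
f 22 24 12
f 23 9 25
f 23 25 24
f 24 25 26
f 24 26 12
f 25 9 27
f 25 27 26
f 26 27 28
f 26 28 12
f 27 9 29
f 27 29 28
f 28 29 30
f 28 30 12
f 29 9 31
f 29 31 30
f 30 31 32
f 30 32 12
f 31 9 33
f 31 33 32
f 32 33 34
f 32 34 12
f 33 9 35
f 33 35 34
f 34 35 36
f 34 36 12
f 35 9 37
f 35 37 36
f 36 37 38
f 36 38 12
f 37 9 39
f 37 39 38
f 38 39 40
f 38 40 12
f 39 9 41
f 39 41 40
f 40 41 42
f 40 42 12
f 41 9 10
f 41 10 42
f 42 10 11
f 42 11 12
f 44 46 43
f 47 44 43
f 43 46 45
f 45 47 43
f 44 50 46
f 48 44 47
f 48 50 44
f 46 50 45
f 49 47 45
f 45 50 49
f 49 48 47
f 50 48 49



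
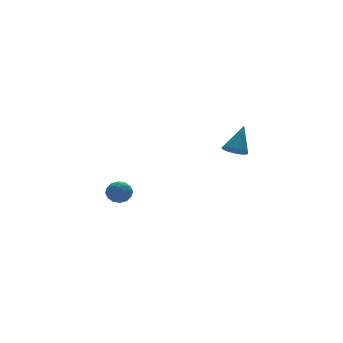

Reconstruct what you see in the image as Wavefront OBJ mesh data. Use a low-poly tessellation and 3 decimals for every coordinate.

v 2.806 -3.808 0.284
v 3.213 -3.605 -0.043
v 3.514 -3.372 1.436
v 3.026 -3.385 -0.011
v 2.78 -3.279 0.1
v 2.541 -3.315 0.261
v 2.373 -3.483 0.427
v 2.321 -3.737 0.555
v 2.399 -4.011 0.611
v 2.586 -4.23 0.579
v 2.832 -4.336 0.468
v 3.071 -4.301 0.308
v 3.239 -4.133 0.141
v 3.291 -3.878 0.013
v 0.806 2.408 -4.028
v 1.116 1.891 -3.841
v 0.144 2.289 -3.259
v 0.454 1.772 -3.072
v 0.723 2.34 -3.013
v 1.132 2.413 -3.488
v 0.128 1.767 -3.612
v 0.537 1.84 -4.087
v 0.697 1.495 -3.584
v 1.064 1.849 -3.213
v 0.196 2.331 -3.887
v 0.563 2.685 -3.516
v 1.019 2.159 -4.002
v 0.241 2.021 -3.098
v 0.399 2.354 -3.063
v 0.581 2.05 -2.953
v 1.028 2.467 -3.794
v 1.21 2.163 -3.684
v 0.979 2.427 -3.197
v 0.05 2.017 -3.416
v 0.232 1.713 -3.306
v 0.679 2.13 -4.147
v 0.861 1.826 -4.037
v 0.281 1.753 -3.903
v 0.955 1.623 -3.741
v 0.566 1.553 -3.289
v 0.374 1.55 -3.607
v 0.615 1.593 -3.886
v 1.171 1.831 -3.523
v 0.782 1.762 -3.071
v 0.94 2.095 -3.036
v 1.18 2.138 -3.315
v 0.925 1.598 -3.372
v 0.478 2.418 -4.029
v 0.089 2.349 -3.577
v 0.08 2.042 -3.785
v 0.32 2.085 -4.064
v 0.694 2.627 -3.811
v 0.305 2.557 -3.359
v 0.645 2.587 -3.214
v 0.886 2.63 -3.493
v 0.335 2.582 -3.728
f 2 1 4
f 2 4 3
f 4 1 5
f 4 5 3
f 5 1 6
f 5 6 3
f 6 1 7
f 6 7 3
f 7 1 8
f 7 8 3
f 8 1 9
f 8 9 3
f 9 1 10
f 9 10 3
f 10 1 11
f 10 11 3
f 11 1 12
f 11 12 3
f 12 1 13
f 12 13 3
f 13 1 14
f 13 14 3
f 14 1 2
f 14 2 3
f 15 52 31
f 52 26 55
f 31 55 20
f 52 55 31
f 15 31 27
f 31 20 32
f 27 32 16
f 31 32 27
f 15 27 36
f 27 16 37
f 36 37 22
f 27 37 36
f 15 36 48
f 36 22 51
f 48 51 25
f 36 51 48
f 15 48 52
f 48 25 56
f 52 56 26
f 48 56 52
f 16 32 43
f 32 20 46
f 43 46 24
f 32 46 43
f 20 55 33
f 55 26 54
f 33 54 19
f 55 54 33
f 26 56 53
f 56 25 49
f 53 49 17
f 56 49 53
f 25 51 50
f 51 22 38
f 50 38 21
f 51 38 50
f 22 37 42
f 37 16 39
f 42 39 23
f 37 39 42
f 18 44 30
f 44 24 45
f 30 45 19
f 44 45 30
f 18 30 28
f 30 19 29
f 28 29 17
f 30 29 28
f 18 28 35
f 28 17 34
f 35 34 21
f 28 34 35
f 18 35 40
f 35 21 41
f 40 41 23
f 35 41 40
f 18 40 44
f 40 23 47
f 44 47 24
f 40 47 44
f 19 45 33
f 45 24 46
f 33 46 20
f 45 46 33
f 17 29 53
f 29 19 54
f 53 54 26
f 29 54 53
f 21 34 50
f 34 17 49
f 50 49 25
f 34 49 50
f 23 41 42
f 41 21 38
f 42 38 22
f 41 38 42
f 24 47 43
f 47 23 39
f 43 39 16
f 47 39 43



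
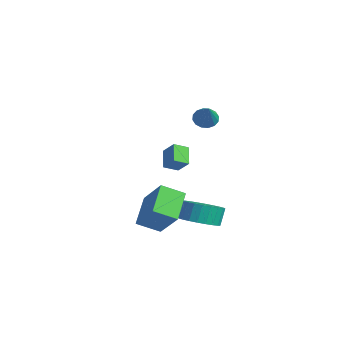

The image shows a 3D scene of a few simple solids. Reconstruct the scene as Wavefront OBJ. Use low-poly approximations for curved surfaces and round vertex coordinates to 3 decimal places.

v 1.783 -0.114 -2.283
v 2.799 -0.321 -1.946
v 2.553 0.107 -0.941
v 1.537 0.314 -1.277
v 2.842 0.073 -2.103
v 2.596 0.5 -1.097
v 2.724 0.437 -2.286
v 2.477 0.864 -1.281
v 2.462 0.718 -2.47
v 2.216 1.145 -1.464
v 2.097 0.873 -2.625
v 1.851 1.3 -1.619
v 1.685 0.877 -2.727
v 1.438 1.304 -1.722
v 1.287 0.73 -2.763
v 1.041 1.157 -1.757
v 0.965 0.455 -2.725
v 0.719 0.882 -1.719
v 0.767 0.093 -2.619
v 0.521 0.521 -1.614
v 0.724 -0.3 -2.463
v 0.478 0.127 -1.457
v 0.843 -0.664 -2.279
v 0.596 -0.237 -1.274
v 1.104 -0.945 -2.096
v 0.858 -0.518 -1.09
v 1.469 -1.1 -1.941
v 1.223 -0.673 -0.935
v 1.882 -1.104 -1.838
v 1.635 -0.677 -0.833
v 2.279 -0.957 -1.803
v 2.033 -0.53 -0.797
v 2.601 -0.682 -1.841
v 2.355 -0.255 -0.835
v -2.531 2.732 2.771
v -2.243 2.31 2.292
v -1.269 2.168 4.029
v -2.067 2.625 2.257
v -2.016 2.969 2.36
v -2.103 3.249 2.572
v -2.304 3.391 2.838
v -2.566 3.356 3.086
v -2.819 3.154 3.249
v -2.995 2.839 3.284
v -3.046 2.496 3.181
v -2.96 2.215 2.969
v -2.758 2.073 2.703
v -2.496 2.108 2.455
v -3.912 0.969 -0.981
v -4.785 1.438 -0.22
v -3.788 1.802 -1.352
v -4.661 2.271 -0.591
v -3.139 1.189 -0.229
v -4.012 1.658 0.532
v -3.015 2.022 -0.6
v -3.888 2.491 0.161
v 2.232 -2.533 -2.184
v 1.737 -3.643 -1.573
v 1.082 -1.456 -1.158
v 0.587 -2.565 -0.548
v 3.693 -2.375 -0.712
v 3.198 -3.484 -0.102
v 2.543 -1.297 0.313
v 2.048 -2.407 0.924
f 2 1 5
f 2 5 3
f 3 5 6
f 3 6 4
f 5 1 7
f 5 7 6
f 6 7 8
f 6 8 4
f 7 1 9
f 7 9 8
f 8 9 10
f 8 10 4
f 9 1 11
f 9 11 10
f 10 11 12
f 10 12 4
f 11 1 13
f 11 13 12
f 12 13 14
f 12 14 4
f 13 1 15
f 13 15 14
f 14 15 16
f 14 16 4
f 15 1 17
f 15 17 16
f 16 17 18
f 16 18 4
f 17 1 19
f 17 19 18
f 18 19 20
f 18 20 4
f 19 1 21
f 19 21 20
f 20 21 22
f 20 22 4
f 21 1 23
f 21 23 22
f 22 23 24
f 22 24 4
f 23 1 25
f 23 25 24
f 24 25 26
f 24 26 4
f 25 1 27
f 25 27 26
f 26 27 28
f 26 28 4
f 27 1 29
f 27 29 28
f 28 29 30
f 28 30 4
f 29 1 31
f 29 31 30
f 30 31 32
f 30 32 4
f 31 1 33
f 31 33 32
f 32 33 34
f 32 34 4
f 33 1 2
f 33 2 34
f 34 2 3
f 34 3 4
f 36 35 38
f 36 38 37
f 38 35 39
f 38 39 37
f 39 35 40
f 39 40 37
f 40 35 41
f 40 41 37
f 41 35 42
f 41 42 37
f 42 35 43
f 42 43 37
f 43 35 44
f 43 44 37
f 44 35 45
f 44 45 37
f 45 35 46
f 45 46 37
f 46 35 47
f 46 47 37
f 47 35 48
f 47 48 37
f 48 35 36
f 48 36 37
f 50 52 49
f 53 50 49
f 49 52 51
f 51 53 49
f 50 56 52
f 54 50 53
f 54 56 50
f 52 56 51
f 55 53 51
f 51 56 55
f 55 54 53
f 56 54 55
f 58 60 57
f 61 58 57
f 57 60 59
f 59 61 57
f 58 64 60
f 62 58 61
f 62 64 58
f 60 64 59
f 63 61 59
f 59 64 63
f 63 62 61
f 64 62 63



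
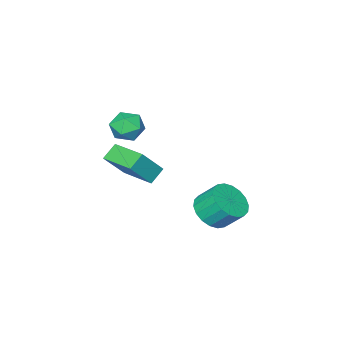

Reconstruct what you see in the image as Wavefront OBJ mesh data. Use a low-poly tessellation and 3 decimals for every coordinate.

v 0.538 0.646 -2.373
v 1.303 0.388 -1.854
v 0.946 1.155 -0.947
v 0.182 1.414 -1.467
v 1.449 0.721 -2.078
v 1.092 1.488 -1.172
v 1.414 1.039 -2.361
v 1.058 1.806 -1.455
v 1.206 1.279 -2.647
v 0.85 2.047 -1.74
v 0.866 1.394 -2.878
v 0.509 2.162 -1.971
v 0.461 1.361 -3.009
v 0.104 2.129 -2.103
v 0.071 1.186 -3.014
v -0.286 1.954 -2.108
v -0.226 0.905 -2.893
v -0.583 1.672 -1.986
v -0.372 0.572 -2.668
v -0.729 1.339 -1.762
v -0.338 0.254 -2.385
v -0.694 1.021 -1.479
v -0.13 0.013 -2.1
v -0.486 0.781 -1.193
v 0.211 -0.102 -1.869
v -0.146 0.666 -0.962
v 0.616 -0.069 -1.737
v 0.259 0.699 -0.831
v 1.006 0.106 -1.732
v 0.649 0.874 -0.826
v 0.908 -3.096 1.058
v 1.643 -2.95 0.675
v 1.517 -3.99 1.885
v 2.252 -3.844 1.502
v 1.9 -3.246 1.978
v 1.524 -2.694 1.467
v 1.636 -4.246 1.093
v 1.26 -3.694 0.582
v 2.093 -3.661 0.696
v 2.256 -3.043 1.244
v 0.904 -3.897 1.316
v 1.067 -3.279 1.864
v 0.168 -4.63 -1.785
v 1.183 -4.778 -0.544
v 0.182 -2.802 -1.579
v 1.198 -2.949 -0.338
v 0.882 -4.571 -2.362
v 1.898 -4.718 -1.121
v 0.897 -2.742 -2.156
v 1.912 -2.89 -0.915
f 2 1 5
f 2 5 3
f 3 5 6
f 3 6 4
f 5 1 7
f 5 7 6
f 6 7 8
f 6 8 4
f 7 1 9
f 7 9 8
f 8 9 10
f 8 10 4
f 9 1 11
f 9 11 10
f 10 11 12
f 10 12 4
f 11 1 13
f 11 13 12
f 12 13 14
f 12 14 4
f 13 1 15
f 13 15 14
f 14 15 16
f 14 16 4
f 15 1 17
f 15 17 16
f 16 17 18
f 16 18 4
f 17 1 19
f 17 19 18
f 18 19 20
f 18 20 4
f 19 1 21
f 19 21 20
f 20 21 22
f 20 22 4
f 21 1 23
f 21 23 22
f 22 23 24
f 22 24 4
f 23 1 25
f 23 25 24
f 24 25 26
f 24 26 4
f 25 1 27
f 25 27 26
f 26 27 28
f 26 28 4
f 27 1 29
f 27 29 28
f 28 29 30
f 28 30 4
f 29 1 2
f 29 2 30
f 30 2 3
f 30 3 4
f 31 42 36
f 31 36 32
f 31 32 38
f 31 38 41
f 31 41 42
f 32 36 40
f 36 42 35
f 42 41 33
f 41 38 37
f 38 32 39
f 34 40 35
f 34 35 33
f 34 33 37
f 34 37 39
f 34 39 40
f 35 40 36
f 33 35 42
f 37 33 41
f 39 37 38
f 40 39 32
f 44 46 43
f 47 44 43
f 43 46 45
f 45 47 43
f 44 50 46
f 48 44 47
f 48 50 44
f 46 50 45
f 49 47 45
f 45 50 49
f 49 48 47
f 50 48 49

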